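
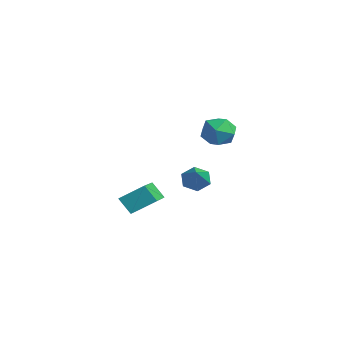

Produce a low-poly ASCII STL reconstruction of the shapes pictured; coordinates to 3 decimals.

solid 
facet normal -0.486 -0.378 0.788
outer loop
vertex -1.091 1.744 -2.251
vertex -2.645 2.696 -2.753
vertex -1.438 0.835 -2.901
endloop
endfacet
facet normal 0.822 -0.504 0.265
outer loop
vertex -1.015 1.164 -3.587
vertex -1.091 1.744 -2.251
vertex -1.438 0.835 -2.901
endloop
endfacet
facet normal -0.487 -0.378 0.788
outer loop
vertex -1.438 0.835 -2.901
vertex -2.645 2.696 -2.753
vertex -2.992 1.787 -3.404
endloop
endfacet
facet normal -0.296 -0.777 -0.555
outer loop
vertex -2.992 1.787 -3.404
vertex -1.015 1.164 -3.587
vertex -1.438 0.835 -2.901
endloop
endfacet
facet normal 0.297 0.777 0.555
outer loop
vertex -1.091 1.744 -2.251
vertex -2.222 3.025 -3.439
vertex -2.645 2.696 -2.753
endloop
endfacet
facet normal 0.822 -0.504 0.266
outer loop
vertex -0.668 2.073 -2.936
vertex -1.091 1.744 -2.251
vertex -1.015 1.164 -3.587
endloop
endfacet
facet normal 0.296 0.777 0.556
outer loop
vertex -0.668 2.073 -2.936
vertex -2.222 3.025 -3.439
vertex -1.091 1.744 -2.251
endloop
endfacet
facet normal -0.822 0.504 -0.265
outer loop
vertex -2.645 2.696 -2.753
vertex -2.222 3.025 -3.439
vertex -2.992 1.787 -3.404
endloop
endfacet
facet normal -0.296 -0.777 -0.556
outer loop
vertex -2.569 2.116 -4.089
vertex -1.015 1.164 -3.587
vertex -2.992 1.787 -3.404
endloop
endfacet
facet normal -0.822 0.504 -0.266
outer loop
vertex -2.992 1.787 -3.404
vertex -2.222 3.025 -3.439
vertex -2.569 2.116 -4.089
endloop
endfacet
facet normal 0.486 0.378 -0.788
outer loop
vertex -2.569 2.116 -4.089
vertex -0.668 2.073 -2.936
vertex -1.015 1.164 -3.587
endloop
endfacet
facet normal 0.486 0.378 -0.788
outer loop
vertex -2.222 3.025 -3.439
vertex -0.668 2.073 -2.936
vertex -2.569 2.116 -4.089
endloop
endfacet
facet normal -0.791 0.349 -0.502
outer loop
vertex -0.491 3.65 -2.601
vertex -0.791 3.713 -2.085
vertex -0.458 4.165 -2.295
endloop
endfacet
facet normal 0.801 0.267 -0.536
outer loop
vertex -0.491 3.65 -2.601
vertex -0.458 4.165 -2.295
vertex 0.671 3.067 -1.155
endloop
endfacet
facet normal -0.791 0.349 -0.503
outer loop
vertex -0.458 4.165 -2.295
vertex -0.791 3.713 -2.085
vertex -0.758 4.228 -1.78
endloop
endfacet
facet normal 0.554 0.802 0.224
outer loop
vertex -0.458 4.165 -2.295
vertex -0.758 4.228 -1.78
vertex 0.671 3.067 -1.155
endloop
endfacet
facet normal -0.790 0.349 -0.504
outer loop
vertex -0.758 4.228 -1.78
vertex -0.791 3.713 -2.085
vertex -1.092 3.776 -1.57
endloop
endfacet
facet normal -0.034 0.441 0.897
outer loop
vertex -0.758 4.228 -1.78
vertex -1.092 3.776 -1.57
vertex 0.671 3.067 -1.155
endloop
endfacet
facet normal -0.790 0.349 -0.504
outer loop
vertex -1.092 3.776 -1.57
vertex -0.791 3.713 -2.085
vertex -1.125 3.26 -1.875
endloop
endfacet
facet normal -0.373 -0.454 0.809
outer loop
vertex -1.092 3.776 -1.57
vertex -1.125 3.26 -1.875
vertex 0.671 3.067 -1.155
endloop
endfacet
facet normal -0.790 0.350 -0.503
outer loop
vertex -1.125 3.26 -1.875
vertex -0.791 3.713 -2.085
vertex -0.824 3.198 -2.391
endloop
endfacet
facet normal -0.125 -0.991 0.046
outer loop
vertex -1.125 3.26 -1.875
vertex -0.824 3.198 -2.391
vertex 0.671 3.067 -1.155
endloop
endfacet
facet normal -0.791 0.349 -0.502
outer loop
vertex -0.824 3.198 -2.391
vertex -0.791 3.713 -2.085
vertex -0.491 3.65 -2.601
endloop
endfacet
facet normal 0.461 -0.630 -0.625
outer loop
vertex -0.824 3.198 -2.391
vertex -0.491 3.65 -2.601
vertex 0.671 3.067 -1.155
endloop
endfacet
facet normal -0.625 0.758 0.186
outer loop
vertex 1.983 3.481 1.166
vertex 2.036 3.345 1.898
vertex 2.512 3.818 1.571
endloop
endfacet
facet normal -0.247 0.879 -0.409
outer loop
vertex 1.983 3.481 1.166
vertex 2.512 3.818 1.571
vertex 2.675 3.549 0.894
endloop
endfacet
facet normal -0.373 0.343 -0.862
outer loop
vertex 1.983 3.481 1.166
vertex 2.675 3.549 0.894
vertex 2.3 2.911 0.802
endloop
endfacet
facet normal -0.828 -0.109 -0.550
outer loop
vertex 1.983 3.481 1.166
vertex 2.3 2.911 0.802
vertex 1.905 2.784 1.422
endloop
endfacet
facet normal -0.984 0.146 0.098
outer loop
vertex 1.983 3.481 1.166
vertex 1.905 2.784 1.422
vertex 2.036 3.345 1.898
endloop
endfacet
facet normal 0.445 0.864 -0.236
outer loop
vertex 2.675 3.549 0.894
vertex 2.512 3.818 1.571
vertex 3.155 3.456 1.458
endloop
endfacet
facet normal -0.166 0.668 0.725
outer loop
vertex 2.512 3.818 1.571
vertex 2.036 3.345 1.898
vertex 2.76 3.329 2.078
endloop
endfacet
facet normal -0.747 -0.320 0.583
outer loop
vertex 2.036 3.345 1.898
vertex 1.905 2.784 1.422
vertex 2.385 2.691 1.986
endloop
endfacet
facet normal -0.495 -0.734 -0.466
outer loop
vertex 1.905 2.784 1.422
vertex 2.3 2.911 0.802
vertex 2.548 2.422 1.309
endloop
endfacet
facet normal 0.241 -0.002 -0.970
outer loop
vertex 2.3 2.911 0.802
vertex 2.675 3.549 0.894
vertex 3.024 2.895 0.982
endloop
endfacet
facet normal 0.828 0.109 0.550
outer loop
vertex 3.077 2.759 1.714
vertex 3.155 3.456 1.458
vertex 2.76 3.329 2.078
endloop
endfacet
facet normal 0.373 -0.343 0.862
outer loop
vertex 3.077 2.759 1.714
vertex 2.76 3.329 2.078
vertex 2.385 2.691 1.986
endloop
endfacet
facet normal 0.247 -0.879 0.409
outer loop
vertex 3.077 2.759 1.714
vertex 2.385 2.691 1.986
vertex 2.548 2.422 1.309
endloop
endfacet
facet normal 0.625 -0.758 -0.186
outer loop
vertex 3.077 2.759 1.714
vertex 2.548 2.422 1.309
vertex 3.024 2.895 0.982
endloop
endfacet
facet normal 0.984 -0.146 -0.098
outer loop
vertex 3.077 2.759 1.714
vertex 3.024 2.895 0.982
vertex 3.155 3.456 1.458
endloop
endfacet
facet normal 0.495 0.734 0.466
outer loop
vertex 2.76 3.329 2.078
vertex 3.155 3.456 1.458
vertex 2.512 3.818 1.571
endloop
endfacet
facet normal -0.241 0.002 0.970
outer loop
vertex 2.385 2.691 1.986
vertex 2.76 3.329 2.078
vertex 2.036 3.345 1.898
endloop
endfacet
facet normal -0.445 -0.864 0.236
outer loop
vertex 2.548 2.422 1.309
vertex 2.385 2.691 1.986
vertex 1.905 2.784 1.422
endloop
endfacet
facet normal 0.166 -0.668 -0.725
outer loop
vertex 3.024 2.895 0.982
vertex 2.548 2.422 1.309
vertex 2.3 2.911 0.802
endloop
endfacet
facet normal 0.747 0.320 -0.583
outer loop
vertex 3.155 3.456 1.458
vertex 3.024 2.895 0.982
vertex 2.675 3.549 0.894
endloop
endfacet

endsolid


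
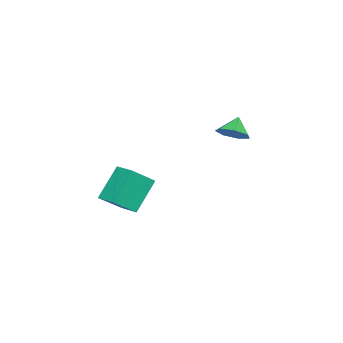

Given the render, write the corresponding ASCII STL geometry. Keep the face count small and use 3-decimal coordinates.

solid 
facet normal 0.677 -0.058 -0.733
outer loop
vertex -2.335 1.23 3.782
vertex -2.897 1.736 3.223
vertex -2.231 2.039 3.814
endloop
endfacet
facet normal 0.198 -0.064 0.978
outer loop
vertex -2.335 1.23 3.782
vertex -2.231 2.039 3.814
vertex -3.703 1.804 4.097
endloop
endfacet
facet normal 0.677 -0.057 -0.734
outer loop
vertex -2.231 2.039 3.814
vertex -2.897 1.736 3.223
vertex -2.63 2.619 3.401
endloop
endfacet
facet normal 0.056 0.605 0.795
outer loop
vertex -2.231 2.039 3.814
vertex -2.63 2.619 3.401
vertex -3.703 1.804 4.097
endloop
endfacet
facet normal 0.677 -0.057 -0.734
outer loop
vertex -2.63 2.619 3.401
vertex -2.897 1.736 3.223
vertex -3.229 2.534 2.855
endloop
endfacet
facet normal -0.423 0.842 0.333
outer loop
vertex -2.63 2.619 3.401
vertex -3.229 2.534 2.855
vertex -3.703 1.804 4.097
endloop
endfacet
facet normal 0.676 -0.057 -0.734
outer loop
vertex -3.229 2.534 2.855
vertex -2.897 1.736 3.223
vertex -3.579 1.848 2.586
endloop
endfacet
facet normal -0.880 0.472 -0.058
outer loop
vertex -3.229 2.534 2.855
vertex -3.579 1.848 2.586
vertex -3.703 1.804 4.097
endloop
endfacet
facet normal 0.676 -0.057 -0.734
outer loop
vertex -3.579 1.848 2.586
vertex -2.897 1.736 3.223
vertex -3.415 1.077 2.797
endloop
endfacet
facet normal -0.969 -0.230 -0.086
outer loop
vertex -3.579 1.848 2.586
vertex -3.415 1.077 2.797
vertex -3.703 1.804 4.097
endloop
endfacet
facet normal 0.677 -0.058 -0.734
outer loop
vertex -3.415 1.077 2.797
vertex -2.897 1.736 3.223
vertex -2.862 0.802 3.329
endloop
endfacet
facet normal -0.625 -0.732 0.271
outer loop
vertex -3.415 1.077 2.797
vertex -2.862 0.802 3.329
vertex -3.703 1.804 4.097
endloop
endfacet
facet normal 0.677 -0.058 -0.733
outer loop
vertex -2.862 0.802 3.329
vertex -2.897 1.736 3.223
vertex -2.335 1.23 3.782
endloop
endfacet
facet normal -0.105 -0.659 0.745
outer loop
vertex -2.862 0.802 3.329
vertex -2.335 1.23 3.782
vertex -3.703 1.804 4.097
endloop
endfacet
facet normal -0.602 0.247 0.759
outer loop
vertex 2.702 -2.498 2.915
vertex 3.329 -1.502 3.088
vertex 1.682 -1.669 1.837
endloop
endfacet
facet normal -0.527 -0.837 -0.145
outer loop
vertex 2.971 -2.198 0.212
vertex 2.702 -2.498 2.915
vertex 1.682 -1.669 1.837
endloop
endfacet
facet normal -0.602 0.248 0.759
outer loop
vertex 1.682 -1.669 1.837
vertex 3.329 -1.502 3.088
vertex 2.31 -0.673 2.009
endloop
endfacet
facet normal -0.600 0.488 -0.634
outer loop
vertex 2.31 -0.673 2.009
vertex 2.971 -2.198 0.212
vertex 1.682 -1.669 1.837
endloop
endfacet
facet normal 0.600 -0.488 0.634
outer loop
vertex 2.702 -2.498 2.915
vertex 4.618 -2.031 1.463
vertex 3.329 -1.502 3.088
endloop
endfacet
facet normal -0.527 -0.837 -0.145
outer loop
vertex 3.99 -3.027 1.291
vertex 2.702 -2.498 2.915
vertex 2.971 -2.198 0.212
endloop
endfacet
facet normal 0.600 -0.488 0.634
outer loop
vertex 3.99 -3.027 1.291
vertex 4.618 -2.031 1.463
vertex 2.702 -2.498 2.915
endloop
endfacet
facet normal 0.527 0.837 0.146
outer loop
vertex 3.329 -1.502 3.088
vertex 4.618 -2.031 1.463
vertex 2.31 -0.673 2.009
endloop
endfacet
facet normal -0.600 0.488 -0.634
outer loop
vertex 3.598 -1.202 0.385
vertex 2.971 -2.198 0.212
vertex 2.31 -0.673 2.009
endloop
endfacet
facet normal 0.527 0.837 0.145
outer loop
vertex 2.31 -0.673 2.009
vertex 4.618 -2.031 1.463
vertex 3.598 -1.202 0.385
endloop
endfacet
facet normal 0.602 -0.247 -0.759
outer loop
vertex 3.598 -1.202 0.385
vertex 3.99 -3.027 1.291
vertex 2.971 -2.198 0.212
endloop
endfacet
facet normal 0.601 -0.248 -0.760
outer loop
vertex 4.618 -2.031 1.463
vertex 3.99 -3.027 1.291
vertex 3.598 -1.202 0.385
endloop
endfacet

endsolid


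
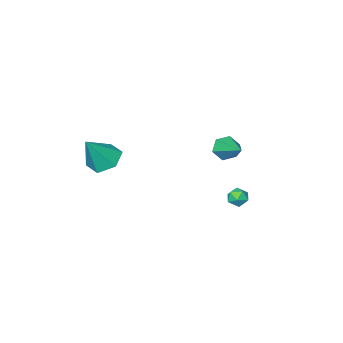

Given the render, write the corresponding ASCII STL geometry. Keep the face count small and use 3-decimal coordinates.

solid 
facet normal -0.183 -0.879 -0.440
outer loop
vertex -1.789 1.614 2.299
vertex -2.163 1.981 1.721
vertex -1.396 1.848 1.667
endloop
endfacet
facet normal 0.858 -0.069 0.508
outer loop
vertex -1.789 1.614 2.299
vertex -1.396 1.848 1.667
vertex -1.797 3.739 2.599
endloop
endfacet
facet normal -0.183 -0.880 -0.438
outer loop
vertex -1.396 1.848 1.667
vertex -2.163 1.981 1.721
vertex -1.77 2.214 1.089
endloop
endfacet
facet normal 0.872 0.353 -0.341
outer loop
vertex -1.396 1.848 1.667
vertex -1.77 2.214 1.089
vertex -1.797 3.739 2.599
endloop
endfacet
facet normal -0.183 -0.880 -0.438
outer loop
vertex -1.77 2.214 1.089
vertex -2.163 1.981 1.721
vertex -2.537 2.347 1.142
endloop
endfacet
facet normal 0.073 0.702 -0.708
outer loop
vertex -1.77 2.214 1.089
vertex -2.537 2.347 1.142
vertex -1.797 3.739 2.599
endloop
endfacet
facet normal -0.182 -0.880 -0.439
outer loop
vertex -2.537 2.347 1.142
vertex -2.163 1.981 1.721
vertex -2.93 2.113 1.774
endloop
endfacet
facet normal -0.741 0.632 -0.227
outer loop
vertex -2.537 2.347 1.142
vertex -2.93 2.113 1.774
vertex -1.797 3.739 2.599
endloop
endfacet
facet normal -0.182 -0.880 -0.439
outer loop
vertex -2.93 2.113 1.774
vertex -2.163 1.981 1.721
vertex -2.556 1.747 2.352
endloop
endfacet
facet normal -0.755 0.210 0.622
outer loop
vertex -2.93 2.113 1.774
vertex -2.556 1.747 2.352
vertex -1.797 3.739 2.599
endloop
endfacet
facet normal -0.183 -0.879 -0.440
outer loop
vertex -2.556 1.747 2.352
vertex -2.163 1.981 1.721
vertex -1.789 1.614 2.299
endloop
endfacet
facet normal 0.044 -0.139 0.989
outer loop
vertex -2.556 1.747 2.352
vertex -1.789 1.614 2.299
vertex -1.797 3.739 2.599
endloop
endfacet
facet normal -0.555 -0.026 -0.832
outer loop
vertex 2.228 -4.388 -1.303
vertex 1.438 -3.837 -0.793
vertex 2.218 -3.298 -1.33
endloop
endfacet
facet normal 0.986 0.005 -0.165
outer loop
vertex 2.228 -4.388 -1.303
vertex 2.218 -3.298 -1.33
vertex 2.602 -3.783 0.953
endloop
endfacet
facet normal -0.555 -0.026 -0.832
outer loop
vertex 2.218 -3.298 -1.33
vertex 1.438 -3.837 -0.793
vertex 1.427 -2.748 -0.82
endloop
endfacet
facet normal 0.599 0.798 0.069
outer loop
vertex 2.218 -3.298 -1.33
vertex 1.427 -2.748 -0.82
vertex 2.602 -3.783 0.953
endloop
endfacet
facet normal -0.555 -0.026 -0.832
outer loop
vertex 1.427 -2.748 -0.82
vertex 1.438 -3.837 -0.793
vertex 0.647 -3.287 -0.283
endloop
endfacet
facet normal -0.159 0.803 0.574
outer loop
vertex 1.427 -2.748 -0.82
vertex 0.647 -3.287 -0.283
vertex 2.602 -3.783 0.953
endloop
endfacet
facet normal -0.554 -0.026 -0.832
outer loop
vertex 0.647 -3.287 -0.283
vertex 1.438 -3.837 -0.793
vertex 0.657 -4.377 -0.256
endloop
endfacet
facet normal -0.531 0.016 0.847
outer loop
vertex 0.647 -3.287 -0.283
vertex 0.657 -4.377 -0.256
vertex 2.602 -3.783 0.953
endloop
endfacet
facet normal -0.554 -0.026 -0.832
outer loop
vertex 0.657 -4.377 -0.256
vertex 1.438 -3.837 -0.793
vertex 1.448 -4.927 -0.766
endloop
endfacet
facet normal -0.144 -0.776 0.614
outer loop
vertex 0.657 -4.377 -0.256
vertex 1.448 -4.927 -0.766
vertex 2.602 -3.783 0.953
endloop
endfacet
facet normal -0.555 -0.026 -0.832
outer loop
vertex 1.448 -4.927 -0.766
vertex 1.438 -3.837 -0.793
vertex 2.228 -4.388 -1.303
endloop
endfacet
facet normal 0.614 -0.782 0.108
outer loop
vertex 1.448 -4.927 -0.766
vertex 2.228 -4.388 -1.303
vertex 2.602 -3.783 0.953
endloop
endfacet
facet normal -0.806 -0.518 0.286
outer loop
vertex -4.364 1.005 -3.024
vertex -4.154 0.484 -3.376
vertex -3.973 0.552 -2.742
endloop
endfacet
facet normal -0.618 -0.045 0.785
outer loop
vertex -4.364 1.005 -3.024
vertex -3.973 0.552 -2.742
vertex -3.871 1.196 -2.625
endloop
endfacet
facet normal -0.630 0.604 0.489
outer loop
vertex -4.364 1.005 -3.024
vertex -3.871 1.196 -2.625
vertex -3.99 1.527 -3.187
endloop
endfacet
facet normal -0.825 0.531 -0.194
outer loop
vertex -4.364 1.005 -3.024
vertex -3.99 1.527 -3.187
vertex -4.164 1.087 -3.65
endloop
endfacet
facet normal -0.934 -0.161 -0.319
outer loop
vertex -4.364 1.005 -3.024
vertex -4.164 1.087 -3.65
vertex -4.154 0.484 -3.376
endloop
endfacet
facet normal 0.054 -0.187 0.981
outer loop
vertex -3.871 1.196 -2.625
vertex -3.973 0.552 -2.742
vertex -3.356 0.793 -2.73
endloop
endfacet
facet normal -0.251 -0.952 0.174
outer loop
vertex -3.973 0.552 -2.742
vertex -4.154 0.484 -3.376
vertex -3.53 0.353 -3.193
endloop
endfacet
facet normal -0.457 -0.374 -0.807
outer loop
vertex -4.154 0.484 -3.376
vertex -4.164 1.087 -3.65
vertex -3.649 0.684 -3.755
endloop
endfacet
facet normal -0.280 0.746 -0.604
outer loop
vertex -4.164 1.087 -3.65
vertex -3.99 1.527 -3.187
vertex -3.547 1.328 -3.638
endloop
endfacet
facet normal 0.034 0.864 0.502
outer loop
vertex -3.99 1.527 -3.187
vertex -3.871 1.196 -2.625
vertex -3.366 1.396 -3.004
endloop
endfacet
facet normal 0.825 -0.531 0.194
outer loop
vertex -3.156 0.875 -3.356
vertex -3.356 0.793 -2.73
vertex -3.53 0.353 -3.193
endloop
endfacet
facet normal 0.630 -0.604 -0.489
outer loop
vertex -3.156 0.875 -3.356
vertex -3.53 0.353 -3.193
vertex -3.649 0.684 -3.755
endloop
endfacet
facet normal 0.618 0.045 -0.785
outer loop
vertex -3.156 0.875 -3.356
vertex -3.649 0.684 -3.755
vertex -3.547 1.328 -3.638
endloop
endfacet
facet normal 0.806 0.518 -0.286
outer loop
vertex -3.156 0.875 -3.356
vertex -3.547 1.328 -3.638
vertex -3.366 1.396 -3.004
endloop
endfacet
facet normal 0.934 0.161 0.319
outer loop
vertex -3.156 0.875 -3.356
vertex -3.366 1.396 -3.004
vertex -3.356 0.793 -2.73
endloop
endfacet
facet normal 0.280 -0.746 0.604
outer loop
vertex -3.53 0.353 -3.193
vertex -3.356 0.793 -2.73
vertex -3.973 0.552 -2.742
endloop
endfacet
facet normal -0.034 -0.864 -0.502
outer loop
vertex -3.649 0.684 -3.755
vertex -3.53 0.353 -3.193
vertex -4.154 0.484 -3.376
endloop
endfacet
facet normal -0.054 0.187 -0.981
outer loop
vertex -3.547 1.328 -3.638
vertex -3.649 0.684 -3.755
vertex -4.164 1.087 -3.65
endloop
endfacet
facet normal 0.251 0.952 -0.174
outer loop
vertex -3.366 1.396 -3.004
vertex -3.547 1.328 -3.638
vertex -3.99 1.527 -3.187
endloop
endfacet
facet normal 0.457 0.374 0.807
outer loop
vertex -3.356 0.793 -2.73
vertex -3.366 1.396 -3.004
vertex -3.871 1.196 -2.625
endloop
endfacet

endsolid


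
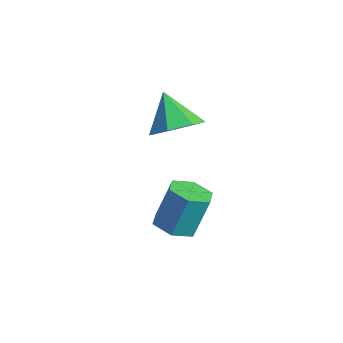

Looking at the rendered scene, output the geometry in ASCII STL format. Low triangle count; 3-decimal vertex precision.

solid 
facet normal -0.035 -0.370 -0.929
outer loop
vertex 4.359 -1.879 -4.172
vertex 3.658 -1.33 -4.364
vertex 4.511 -1.047 -4.509
endloop
endfacet
facet normal 0.985 -0.168 0.031
outer loop
vertex 4.359 -1.879 -4.172
vertex 4.511 -1.047 -4.509
vertex 4.422 -1.198 -2.464
endloop
endfacet
facet normal 0.985 -0.168 0.031
outer loop
vertex 4.422 -1.198 -2.464
vertex 4.511 -1.047 -4.509
vertex 4.574 -0.366 -2.801
endloop
endfacet
facet normal 0.035 0.370 0.928
outer loop
vertex 4.422 -1.198 -2.464
vertex 4.574 -0.366 -2.801
vertex 3.722 -0.65 -2.656
endloop
endfacet
facet normal -0.035 -0.370 -0.928
outer loop
vertex 4.511 -1.047 -4.509
vertex 3.658 -1.33 -4.364
vertex 3.81 -0.499 -4.701
endloop
endfacet
facet normal 0.637 0.708 -0.306
outer loop
vertex 4.511 -1.047 -4.509
vertex 3.81 -0.499 -4.701
vertex 4.574 -0.366 -2.801
endloop
endfacet
facet normal 0.637 0.707 -0.306
outer loop
vertex 4.574 -0.366 -2.801
vertex 3.81 -0.499 -4.701
vertex 3.874 0.182 -2.993
endloop
endfacet
facet normal 0.035 0.370 0.928
outer loop
vertex 4.574 -0.366 -2.801
vertex 3.874 0.182 -2.993
vertex 3.722 -0.65 -2.656
endloop
endfacet
facet normal -0.035 -0.370 -0.928
outer loop
vertex 3.81 -0.499 -4.701
vertex 3.658 -1.33 -4.364
vertex 2.958 -0.782 -4.556
endloop
endfacet
facet normal -0.348 0.875 -0.336
outer loop
vertex 3.81 -0.499 -4.701
vertex 2.958 -0.782 -4.556
vertex 3.874 0.182 -2.993
endloop
endfacet
facet normal -0.348 0.875 -0.336
outer loop
vertex 3.874 0.182 -2.993
vertex 2.958 -0.782 -4.556
vertex 3.021 -0.101 -2.848
endloop
endfacet
facet normal 0.035 0.370 0.929
outer loop
vertex 3.874 0.182 -2.993
vertex 3.021 -0.101 -2.848
vertex 3.722 -0.65 -2.656
endloop
endfacet
facet normal -0.035 -0.370 -0.928
outer loop
vertex 2.958 -0.782 -4.556
vertex 3.658 -1.33 -4.364
vertex 2.806 -1.614 -4.219
endloop
endfacet
facet normal -0.985 0.168 -0.031
outer loop
vertex 2.958 -0.782 -4.556
vertex 2.806 -1.614 -4.219
vertex 3.021 -0.101 -2.848
endloop
endfacet
facet normal -0.985 0.168 -0.031
outer loop
vertex 3.021 -0.101 -2.848
vertex 2.806 -1.614 -4.219
vertex 2.869 -0.933 -2.511
endloop
endfacet
facet normal 0.035 0.370 0.929
outer loop
vertex 3.021 -0.101 -2.848
vertex 2.869 -0.933 -2.511
vertex 3.722 -0.65 -2.656
endloop
endfacet
facet normal -0.035 -0.370 -0.928
outer loop
vertex 2.806 -1.614 -4.219
vertex 3.658 -1.33 -4.364
vertex 3.506 -2.162 -4.027
endloop
endfacet
facet normal -0.638 -0.707 0.306
outer loop
vertex 2.806 -1.614 -4.219
vertex 3.506 -2.162 -4.027
vertex 2.869 -0.933 -2.511
endloop
endfacet
facet normal -0.637 -0.708 0.306
outer loop
vertex 2.869 -0.933 -2.511
vertex 3.506 -2.162 -4.027
vertex 3.57 -1.481 -2.319
endloop
endfacet
facet normal 0.035 0.370 0.928
outer loop
vertex 2.869 -0.933 -2.511
vertex 3.57 -1.481 -2.319
vertex 3.722 -0.65 -2.656
endloop
endfacet
facet normal -0.035 -0.370 -0.929
outer loop
vertex 3.506 -2.162 -4.027
vertex 3.658 -1.33 -4.364
vertex 4.359 -1.879 -4.172
endloop
endfacet
facet normal 0.348 -0.875 0.336
outer loop
vertex 3.506 -2.162 -4.027
vertex 4.359 -1.879 -4.172
vertex 3.57 -1.481 -2.319
endloop
endfacet
facet normal 0.348 -0.875 0.336
outer loop
vertex 3.57 -1.481 -2.319
vertex 4.359 -1.879 -4.172
vertex 4.422 -1.198 -2.464
endloop
endfacet
facet normal 0.035 0.370 0.928
outer loop
vertex 3.57 -1.481 -2.319
vertex 4.422 -1.198 -2.464
vertex 3.722 -0.65 -2.656
endloop
endfacet
facet normal 0.652 -0.063 -0.756
outer loop
vertex 3.213 -1.343 0.691
vertex 2.62 -0.614 0.119
vertex 3.449 -0.427 0.818
endloop
endfacet
facet normal 0.297 -0.206 0.932
outer loop
vertex 3.213 -1.343 0.691
vertex 3.449 -0.427 0.818
vertex 1.5 -0.506 1.421
endloop
endfacet
facet normal 0.652 -0.063 -0.756
outer loop
vertex 3.449 -0.427 0.818
vertex 2.62 -0.614 0.119
vertex 3.061 0.348 0.419
endloop
endfacet
facet normal 0.230 0.534 0.814
outer loop
vertex 3.449 -0.427 0.818
vertex 3.061 0.348 0.419
vertex 1.5 -0.506 1.421
endloop
endfacet
facet normal 0.651 -0.062 -0.757
outer loop
vertex 3.061 0.348 0.419
vertex 2.62 -0.614 0.119
vertex 2.34 0.399 -0.205
endloop
endfacet
facet normal -0.254 0.895 0.367
outer loop
vertex 3.061 0.348 0.419
vertex 2.34 0.399 -0.205
vertex 1.5 -0.506 1.421
endloop
endfacet
facet normal 0.651 -0.062 -0.757
outer loop
vertex 2.34 0.399 -0.205
vertex 2.62 -0.614 0.119
vertex 1.83 -0.313 -0.585
endloop
endfacet
facet normal -0.792 0.606 -0.072
outer loop
vertex 2.34 0.399 -0.205
vertex 1.83 -0.313 -0.585
vertex 1.5 -0.506 1.421
endloop
endfacet
facet normal 0.651 -0.063 -0.757
outer loop
vertex 1.83 -0.313 -0.585
vertex 2.62 -0.614 0.119
vertex 1.915 -1.252 -0.434
endloop
endfacet
facet normal -0.978 -0.116 -0.172
outer loop
vertex 1.83 -0.313 -0.585
vertex 1.915 -1.252 -0.434
vertex 1.5 -0.506 1.421
endloop
endfacet
facet normal 0.651 -0.064 -0.756
outer loop
vertex 1.915 -1.252 -0.434
vertex 2.62 -0.614 0.119
vertex 2.53 -1.71 0.134
endloop
endfacet
facet normal -0.672 -0.727 0.142
outer loop
vertex 1.915 -1.252 -0.434
vertex 2.53 -1.71 0.134
vertex 1.5 -0.506 1.421
endloop
endfacet
facet normal 0.651 -0.064 -0.756
outer loop
vertex 2.53 -1.71 0.134
vertex 2.62 -0.614 0.119
vertex 3.213 -1.343 0.691
endloop
endfacet
facet normal -0.105 -0.767 0.633
outer loop
vertex 2.53 -1.71 0.134
vertex 3.213 -1.343 0.691
vertex 1.5 -0.506 1.421
endloop
endfacet

endsolid


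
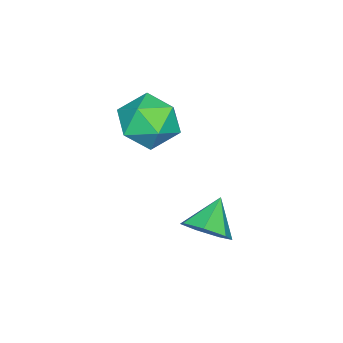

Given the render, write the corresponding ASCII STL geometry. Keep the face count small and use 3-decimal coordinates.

solid 
facet normal 0.169 0.953 0.253
outer loop
vertex -2.061 1.136 -2.187
vertex -2.083 0.891 -1.251
vertex -1.247 0.872 -1.736
endloop
endfacet
facet normal 0.468 0.800 -0.376
outer loop
vertex -2.061 1.136 -2.187
vertex -1.247 0.872 -1.736
vertex -1.428 0.556 -2.633
endloop
endfacet
facet normal -0.048 0.575 -0.817
outer loop
vertex -2.061 1.136 -2.187
vertex -1.428 0.556 -2.633
vertex -2.376 0.38 -2.701
endloop
endfacet
facet normal -0.665 0.589 -0.459
outer loop
vertex -2.061 1.136 -2.187
vertex -2.376 0.38 -2.701
vertex -2.782 0.587 -1.847
endloop
endfacet
facet normal -0.531 0.823 0.203
outer loop
vertex -2.061 1.136 -2.187
vertex -2.782 0.587 -1.847
vertex -2.083 0.891 -1.251
endloop
endfacet
facet normal 0.924 0.262 -0.279
outer loop
vertex -1.428 0.556 -2.633
vertex -1.247 0.872 -1.736
vertex -1.058 -0.047 -1.973
endloop
endfacet
facet normal 0.441 0.507 0.740
outer loop
vertex -1.247 0.872 -1.736
vertex -2.083 0.891 -1.251
vertex -1.464 0.16 -1.119
endloop
endfacet
facet normal -0.691 0.297 0.659
outer loop
vertex -2.083 0.891 -1.251
vertex -2.782 0.587 -1.847
vertex -2.412 -0.016 -1.187
endloop
endfacet
facet normal -0.908 -0.080 -0.412
outer loop
vertex -2.782 0.587 -1.847
vertex -2.376 0.38 -2.701
vertex -2.593 -0.332 -2.084
endloop
endfacet
facet normal 0.090 -0.103 -0.991
outer loop
vertex -2.376 0.38 -2.701
vertex -1.428 0.556 -2.633
vertex -1.757 -0.351 -2.569
endloop
endfacet
facet normal 0.665 -0.589 0.459
outer loop
vertex -1.779 -0.596 -1.633
vertex -1.058 -0.047 -1.973
vertex -1.464 0.16 -1.119
endloop
endfacet
facet normal 0.048 -0.575 0.817
outer loop
vertex -1.779 -0.596 -1.633
vertex -1.464 0.16 -1.119
vertex -2.412 -0.016 -1.187
endloop
endfacet
facet normal -0.468 -0.800 0.376
outer loop
vertex -1.779 -0.596 -1.633
vertex -2.412 -0.016 -1.187
vertex -2.593 -0.332 -2.084
endloop
endfacet
facet normal -0.169 -0.953 -0.253
outer loop
vertex -1.779 -0.596 -1.633
vertex -2.593 -0.332 -2.084
vertex -1.757 -0.351 -2.569
endloop
endfacet
facet normal 0.531 -0.823 -0.203
outer loop
vertex -1.779 -0.596 -1.633
vertex -1.757 -0.351 -2.569
vertex -1.058 -0.047 -1.973
endloop
endfacet
facet normal 0.908 0.080 0.412
outer loop
vertex -1.464 0.16 -1.119
vertex -1.058 -0.047 -1.973
vertex -1.247 0.872 -1.736
endloop
endfacet
facet normal -0.090 0.103 0.991
outer loop
vertex -2.412 -0.016 -1.187
vertex -1.464 0.16 -1.119
vertex -2.083 0.891 -1.251
endloop
endfacet
facet normal -0.924 -0.262 0.279
outer loop
vertex -2.593 -0.332 -2.084
vertex -2.412 -0.016 -1.187
vertex -2.782 0.587 -1.847
endloop
endfacet
facet normal -0.441 -0.507 -0.740
outer loop
vertex -1.757 -0.351 -2.569
vertex -2.593 -0.332 -2.084
vertex -2.376 0.38 -2.701
endloop
endfacet
facet normal 0.691 -0.297 -0.659
outer loop
vertex -1.058 -0.047 -1.973
vertex -1.757 -0.351 -2.569
vertex -1.428 0.556 -2.633
endloop
endfacet
facet normal 0.763 -0.034 -0.646
outer loop
vertex 1.017 2.634 -2.971
vertex 0.67 3.091 -3.405
vertex 1.129 3.24 -2.871
endloop
endfacet
facet normal 0.148 -0.188 0.971
outer loop
vertex 1.017 2.634 -2.971
vertex 1.129 3.24 -2.871
vertex -0.17 3.129 -2.695
endloop
endfacet
facet normal 0.763 -0.034 -0.646
outer loop
vertex 1.129 3.24 -2.871
vertex 0.67 3.091 -3.405
vertex 0.895 3.735 -3.173
endloop
endfacet
facet normal 0.067 0.543 0.837
outer loop
vertex 1.129 3.24 -2.871
vertex 0.895 3.735 -3.173
vertex -0.17 3.129 -2.695
endloop
endfacet
facet normal 0.762 -0.033 -0.646
outer loop
vertex 0.895 3.735 -3.173
vertex 0.67 3.091 -3.405
vertex 0.491 3.745 -3.65
endloop
endfacet
facet normal -0.356 0.878 0.320
outer loop
vertex 0.895 3.735 -3.173
vertex 0.491 3.745 -3.65
vertex -0.17 3.129 -2.695
endloop
endfacet
facet normal 0.763 -0.033 -0.646
outer loop
vertex 0.491 3.745 -3.65
vertex 0.67 3.091 -3.405
vertex 0.222 3.263 -3.943
endloop
endfacet
facet normal -0.803 0.565 -0.192
outer loop
vertex 0.491 3.745 -3.65
vertex 0.222 3.263 -3.943
vertex -0.17 3.129 -2.695
endloop
endfacet
facet normal 0.763 -0.034 -0.646
outer loop
vertex 0.222 3.263 -3.943
vertex 0.67 3.091 -3.405
vertex 0.29 2.652 -3.831
endloop
endfacet
facet normal -0.936 -0.161 -0.311
outer loop
vertex 0.222 3.263 -3.943
vertex 0.29 2.652 -3.831
vertex -0.17 3.129 -2.695
endloop
endfacet
facet normal 0.763 -0.034 -0.646
outer loop
vertex 0.29 2.652 -3.831
vertex 0.67 3.091 -3.405
vertex 0.644 2.372 -3.398
endloop
endfacet
facet normal -0.657 -0.753 0.050
outer loop
vertex 0.29 2.652 -3.831
vertex 0.644 2.372 -3.398
vertex -0.17 3.129 -2.695
endloop
endfacet
facet normal 0.763 -0.034 -0.646
outer loop
vertex 0.644 2.372 -3.398
vertex 0.67 3.091 -3.405
vertex 1.017 2.634 -2.971
endloop
endfacet
facet normal -0.174 -0.764 0.621
outer loop
vertex 0.644 2.372 -3.398
vertex 1.017 2.634 -2.971
vertex -0.17 3.129 -2.695
endloop
endfacet

endsolid


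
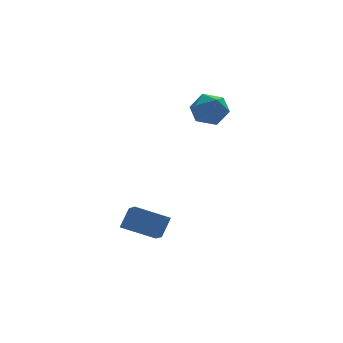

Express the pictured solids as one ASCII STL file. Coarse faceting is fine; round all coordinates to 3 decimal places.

solid 
facet normal -1.000 -0.016 -0.018
outer loop
vertex 2.432 2.526 1.302
vertex 2.417 2.49 2.173
vertex 2.412 3.263 1.769
endloop
endfacet
facet normal -0.740 0.345 -0.577
outer loop
vertex 2.432 2.526 1.302
vertex 2.412 3.263 1.769
vertex 2.93 3.204 1.069
endloop
endfacet
facet normal -0.314 -0.094 -0.945
outer loop
vertex 2.432 2.526 1.302
vertex 2.93 3.204 1.069
vertex 3.255 2.395 1.041
endloop
endfacet
facet normal -0.310 -0.725 -0.614
outer loop
vertex 2.432 2.526 1.302
vertex 3.255 2.395 1.041
vertex 2.938 1.953 1.723
endloop
endfacet
facet normal -0.734 -0.678 -0.041
outer loop
vertex 2.432 2.526 1.302
vertex 2.938 1.953 1.723
vertex 2.417 2.49 2.173
endloop
endfacet
facet normal -0.341 0.881 -0.327
outer loop
vertex 2.93 3.204 1.069
vertex 2.412 3.263 1.769
vertex 3.222 3.587 1.797
endloop
endfacet
facet normal -0.761 0.297 0.577
outer loop
vertex 2.412 3.263 1.769
vertex 2.417 2.49 2.173
vertex 2.905 3.145 2.479
endloop
endfacet
facet normal -0.331 -0.774 0.540
outer loop
vertex 2.417 2.49 2.173
vertex 2.938 1.953 1.723
vertex 3.23 2.336 2.451
endloop
endfacet
facet normal 0.354 -0.851 -0.387
outer loop
vertex 2.938 1.953 1.723
vertex 3.255 2.395 1.041
vertex 3.748 2.277 1.751
endloop
endfacet
facet normal 0.348 0.172 -0.922
outer loop
vertex 3.255 2.395 1.041
vertex 2.93 3.204 1.069
vertex 3.743 3.05 1.347
endloop
endfacet
facet normal 0.310 0.725 0.614
outer loop
vertex 3.728 3.014 2.218
vertex 3.222 3.587 1.797
vertex 2.905 3.145 2.479
endloop
endfacet
facet normal 0.314 0.094 0.945
outer loop
vertex 3.728 3.014 2.218
vertex 2.905 3.145 2.479
vertex 3.23 2.336 2.451
endloop
endfacet
facet normal 0.740 -0.345 0.577
outer loop
vertex 3.728 3.014 2.218
vertex 3.23 2.336 2.451
vertex 3.748 2.277 1.751
endloop
endfacet
facet normal 1.000 0.016 0.018
outer loop
vertex 3.728 3.014 2.218
vertex 3.748 2.277 1.751
vertex 3.743 3.05 1.347
endloop
endfacet
facet normal 0.734 0.678 0.041
outer loop
vertex 3.728 3.014 2.218
vertex 3.743 3.05 1.347
vertex 3.222 3.587 1.797
endloop
endfacet
facet normal -0.354 0.851 0.387
outer loop
vertex 2.905 3.145 2.479
vertex 3.222 3.587 1.797
vertex 2.412 3.263 1.769
endloop
endfacet
facet normal -0.348 -0.172 0.922
outer loop
vertex 3.23 2.336 2.451
vertex 2.905 3.145 2.479
vertex 2.417 2.49 2.173
endloop
endfacet
facet normal 0.341 -0.881 0.327
outer loop
vertex 3.748 2.277 1.751
vertex 3.23 2.336 2.451
vertex 2.938 1.953 1.723
endloop
endfacet
facet normal 0.761 -0.297 -0.577
outer loop
vertex 3.743 3.05 1.347
vertex 3.748 2.277 1.751
vertex 3.255 2.395 1.041
endloop
endfacet
facet normal 0.331 0.774 -0.540
outer loop
vertex 3.222 3.587 1.797
vertex 3.743 3.05 1.347
vertex 2.93 3.204 1.069
endloop
endfacet
facet normal -0.491 -0.426 -0.760
outer loop
vertex -1.801 -2.376 -1.411
vertex -1.738 -1.366 -2.018
vertex -0.549 -2.798 -1.984
endloop
endfacet
facet normal -0.053 -0.856 0.514
outer loop
vertex -0.082 -2.394 -1.262
vertex -1.801 -2.376 -1.411
vertex -0.549 -2.798 -1.984
endloop
endfacet
facet normal -0.491 -0.426 -0.760
outer loop
vertex -0.549 -2.798 -1.984
vertex -1.738 -1.366 -2.018
vertex -0.486 -1.788 -2.591
endloop
endfacet
facet normal 0.869 -0.293 -0.398
outer loop
vertex -0.486 -1.788 -2.591
vertex -0.082 -2.394 -1.262
vertex -0.549 -2.798 -1.984
endloop
endfacet
facet normal -0.869 0.293 0.398
outer loop
vertex -1.801 -2.376 -1.411
vertex -1.271 -0.962 -1.296
vertex -1.738 -1.366 -2.018
endloop
endfacet
facet normal -0.053 -0.856 0.514
outer loop
vertex -1.334 -1.972 -0.689
vertex -1.801 -2.376 -1.411
vertex -0.082 -2.394 -1.262
endloop
endfacet
facet normal -0.869 0.293 0.398
outer loop
vertex -1.334 -1.972 -0.689
vertex -1.271 -0.962 -1.296
vertex -1.801 -2.376 -1.411
endloop
endfacet
facet normal 0.053 0.856 -0.514
outer loop
vertex -1.738 -1.366 -2.018
vertex -1.271 -0.962 -1.296
vertex -0.486 -1.788 -2.591
endloop
endfacet
facet normal 0.869 -0.293 -0.398
outer loop
vertex -0.019 -1.384 -1.869
vertex -0.082 -2.394 -1.262
vertex -0.486 -1.788 -2.591
endloop
endfacet
facet normal 0.053 0.856 -0.514
outer loop
vertex -0.486 -1.788 -2.591
vertex -1.271 -0.962 -1.296
vertex -0.019 -1.384 -1.869
endloop
endfacet
facet normal 0.491 0.426 0.760
outer loop
vertex -0.019 -1.384 -1.869
vertex -1.334 -1.972 -0.689
vertex -0.082 -2.394 -1.262
endloop
endfacet
facet normal 0.491 0.426 0.760
outer loop
vertex -1.271 -0.962 -1.296
vertex -1.334 -1.972 -0.689
vertex -0.019 -1.384 -1.869
endloop
endfacet

endsolid


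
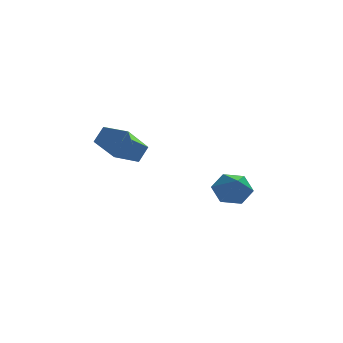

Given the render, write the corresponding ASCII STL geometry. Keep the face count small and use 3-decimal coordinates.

solid 
facet normal 0.008 0.801 -0.599
outer loop
vertex 3.23 -2.689 -2.271
vertex 2.867 -2.077 -1.458
vertex 3.929 -2.2 -1.609
endloop
endfacet
facet normal 0.675 -0.714 -0.186
outer loop
vertex 3.23 -2.689 -2.271
vertex 3.929 -2.2 -1.609
vertex 2.853 -3.543 -0.362
endloop
endfacet
facet normal 0.008 0.801 -0.599
outer loop
vertex 3.929 -2.2 -1.609
vertex 2.867 -2.077 -1.458
vertex 3.566 -1.588 -0.796
endloop
endfacet
facet normal 0.835 -0.190 0.516
outer loop
vertex 3.929 -2.2 -1.609
vertex 3.566 -1.588 -0.796
vertex 2.853 -3.543 -0.362
endloop
endfacet
facet normal 0.007 0.801 -0.599
outer loop
vertex 3.566 -1.588 -0.796
vertex 2.867 -2.077 -1.458
vertex 2.504 -1.466 -0.645
endloop
endfacet
facet normal 0.157 0.159 0.975
outer loop
vertex 3.566 -1.588 -0.796
vertex 2.504 -1.466 -0.645
vertex 2.853 -3.543 -0.362
endloop
endfacet
facet normal 0.007 0.801 -0.599
outer loop
vertex 2.504 -1.466 -0.645
vertex 2.867 -2.077 -1.458
vertex 1.804 -1.955 -1.307
endloop
endfacet
facet normal -0.682 -0.015 0.732
outer loop
vertex 2.504 -1.466 -0.645
vertex 1.804 -1.955 -1.307
vertex 2.853 -3.543 -0.362
endloop
endfacet
facet normal 0.007 0.801 -0.599
outer loop
vertex 1.804 -1.955 -1.307
vertex 2.867 -2.077 -1.458
vertex 2.167 -2.566 -2.12
endloop
endfacet
facet normal -0.842 -0.539 0.029
outer loop
vertex 1.804 -1.955 -1.307
vertex 2.167 -2.566 -2.12
vertex 2.853 -3.543 -0.362
endloop
endfacet
facet normal 0.008 0.801 -0.599
outer loop
vertex 2.167 -2.566 -2.12
vertex 2.867 -2.077 -1.458
vertex 3.23 -2.689 -2.271
endloop
endfacet
facet normal -0.164 -0.888 -0.430
outer loop
vertex 2.167 -2.566 -2.12
vertex 3.23 -2.689 -2.271
vertex 2.853 -3.543 -0.362
endloop
endfacet
facet normal -0.682 0.731 -0.009
outer loop
vertex -3.742 -3.424 3.56
vertex -2.641 -2.415 2.141
vertex -4.276 -3.932 2.785
endloop
endfacet
facet normal -0.534 -0.490 0.689
outer loop
vertex -3.219 -5.065 2.799
vertex -3.742 -3.424 3.56
vertex -4.276 -3.932 2.785
endloop
endfacet
facet normal -0.682 0.731 -0.009
outer loop
vertex -4.276 -3.932 2.785
vertex -2.641 -2.415 2.141
vertex -3.176 -2.923 1.366
endloop
endfacet
facet normal -0.499 -0.475 -0.725
outer loop
vertex -3.176 -2.923 1.366
vertex -3.219 -5.065 2.799
vertex -4.276 -3.932 2.785
endloop
endfacet
facet normal 0.499 0.475 0.725
outer loop
vertex -3.742 -3.424 3.56
vertex -1.584 -3.548 2.155
vertex -2.641 -2.415 2.141
endloop
endfacet
facet normal -0.534 -0.490 0.689
outer loop
vertex -2.684 -4.557 3.574
vertex -3.742 -3.424 3.56
vertex -3.219 -5.065 2.799
endloop
endfacet
facet normal 0.499 0.475 0.725
outer loop
vertex -2.684 -4.557 3.574
vertex -1.584 -3.548 2.155
vertex -3.742 -3.424 3.56
endloop
endfacet
facet normal 0.534 0.490 -0.689
outer loop
vertex -2.641 -2.415 2.141
vertex -1.584 -3.548 2.155
vertex -3.176 -2.923 1.366
endloop
endfacet
facet normal -0.499 -0.475 -0.725
outer loop
vertex -2.118 -4.056 1.38
vertex -3.219 -5.065 2.799
vertex -3.176 -2.923 1.366
endloop
endfacet
facet normal 0.534 0.490 -0.689
outer loop
vertex -3.176 -2.923 1.366
vertex -1.584 -3.548 2.155
vertex -2.118 -4.056 1.38
endloop
endfacet
facet normal 0.682 -0.732 0.009
outer loop
vertex -2.118 -4.056 1.38
vertex -2.684 -4.557 3.574
vertex -3.219 -5.065 2.799
endloop
endfacet
facet normal 0.682 -0.731 0.009
outer loop
vertex -1.584 -3.548 2.155
vertex -2.684 -4.557 3.574
vertex -2.118 -4.056 1.38
endloop
endfacet

endsolid


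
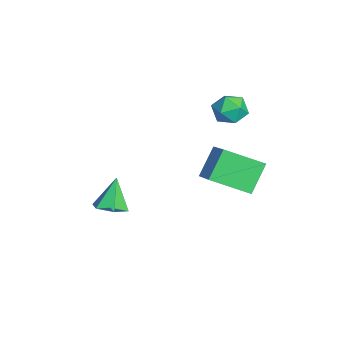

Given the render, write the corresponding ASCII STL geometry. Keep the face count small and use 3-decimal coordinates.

solid 
facet normal 0.401 -0.201 -0.894
outer loop
vertex 0.029 -3.971 -1.845
vertex -0.353 -3.365 -2.153
vertex 0.361 -3.265 -1.855
endloop
endfacet
facet normal 0.579 -0.262 0.772
outer loop
vertex 0.029 -3.971 -1.845
vertex 0.361 -3.265 -1.855
vertex -0.967 -3.055 -0.787
endloop
endfacet
facet normal 0.401 -0.203 -0.893
outer loop
vertex 0.361 -3.265 -1.855
vertex -0.353 -3.365 -2.153
vertex -0.021 -2.659 -2.164
endloop
endfacet
facet normal 0.546 0.627 0.555
outer loop
vertex 0.361 -3.265 -1.855
vertex -0.021 -2.659 -2.164
vertex -0.967 -3.055 -0.787
endloop
endfacet
facet normal 0.401 -0.203 -0.893
outer loop
vertex -0.021 -2.659 -2.164
vertex -0.353 -3.365 -2.153
vertex -0.735 -2.759 -2.462
endloop
endfacet
facet normal -0.196 0.970 0.144
outer loop
vertex -0.021 -2.659 -2.164
vertex -0.735 -2.759 -2.462
vertex -0.967 -3.055 -0.787
endloop
endfacet
facet normal 0.402 -0.202 -0.893
outer loop
vertex -0.735 -2.759 -2.462
vertex -0.353 -3.365 -2.153
vertex -1.067 -3.464 -2.452
endloop
endfacet
facet normal -0.904 0.425 -0.050
outer loop
vertex -0.735 -2.759 -2.462
vertex -1.067 -3.464 -2.452
vertex -0.967 -3.055 -0.787
endloop
endfacet
facet normal 0.402 -0.202 -0.893
outer loop
vertex -1.067 -3.464 -2.452
vertex -0.353 -3.365 -2.153
vertex -0.685 -4.07 -2.143
endloop
endfacet
facet normal -0.870 -0.464 0.166
outer loop
vertex -1.067 -3.464 -2.452
vertex -0.685 -4.07 -2.143
vertex -0.967 -3.055 -0.787
endloop
endfacet
facet normal 0.401 -0.201 -0.894
outer loop
vertex -0.685 -4.07 -2.143
vertex -0.353 -3.365 -2.153
vertex 0.029 -3.971 -1.845
endloop
endfacet
facet normal -0.129 -0.807 0.577
outer loop
vertex -0.685 -4.07 -2.143
vertex 0.029 -3.971 -1.845
vertex -0.967 -3.055 -0.787
endloop
endfacet
facet normal -0.495 0.117 0.861
outer loop
vertex -2.2 2.208 2.851
vertex -2.649 1.529 2.685
vertex -1.935 1.463 3.105
endloop
endfacet
facet normal 0.169 0.371 0.913
outer loop
vertex -2.2 2.208 2.851
vertex -1.935 1.463 3.105
vertex -1.397 2.008 2.784
endloop
endfacet
facet normal 0.252 0.875 0.414
outer loop
vertex -2.2 2.208 2.851
vertex -1.397 2.008 2.784
vertex -1.778 2.411 2.165
endloop
endfacet
facet normal -0.361 0.931 0.054
outer loop
vertex -2.2 2.208 2.851
vertex -1.778 2.411 2.165
vertex -2.551 2.115 2.104
endloop
endfacet
facet normal -0.823 0.464 0.329
outer loop
vertex -2.2 2.208 2.851
vertex -2.551 2.115 2.104
vertex -2.649 1.529 2.685
endloop
endfacet
facet normal 0.621 -0.162 0.767
outer loop
vertex -1.397 2.008 2.784
vertex -1.935 1.463 3.105
vertex -1.349 1.205 2.576
endloop
endfacet
facet normal -0.454 -0.573 0.682
outer loop
vertex -1.935 1.463 3.105
vertex -2.649 1.529 2.685
vertex -2.122 0.909 2.515
endloop
endfacet
facet normal -0.984 -0.013 -0.179
outer loop
vertex -2.649 1.529 2.685
vertex -2.551 2.115 2.104
vertex -2.503 1.312 1.896
endloop
endfacet
facet normal -0.236 0.745 -0.624
outer loop
vertex -2.551 2.115 2.104
vertex -1.778 2.411 2.165
vertex -1.965 1.857 1.575
endloop
endfacet
facet normal 0.756 0.653 -0.040
outer loop
vertex -1.778 2.411 2.165
vertex -1.397 2.008 2.784
vertex -1.251 1.791 1.995
endloop
endfacet
facet normal 0.361 -0.931 -0.054
outer loop
vertex -1.7 1.112 1.829
vertex -1.349 1.205 2.576
vertex -2.122 0.909 2.515
endloop
endfacet
facet normal -0.252 -0.875 -0.414
outer loop
vertex -1.7 1.112 1.829
vertex -2.122 0.909 2.515
vertex -2.503 1.312 1.896
endloop
endfacet
facet normal -0.169 -0.371 -0.913
outer loop
vertex -1.7 1.112 1.829
vertex -2.503 1.312 1.896
vertex -1.965 1.857 1.575
endloop
endfacet
facet normal 0.495 -0.117 -0.861
outer loop
vertex -1.7 1.112 1.829
vertex -1.965 1.857 1.575
vertex -1.251 1.791 1.995
endloop
endfacet
facet normal 0.823 -0.464 -0.329
outer loop
vertex -1.7 1.112 1.829
vertex -1.251 1.791 1.995
vertex -1.349 1.205 2.576
endloop
endfacet
facet normal 0.236 -0.745 0.624
outer loop
vertex -2.122 0.909 2.515
vertex -1.349 1.205 2.576
vertex -1.935 1.463 3.105
endloop
endfacet
facet normal -0.756 -0.653 0.040
outer loop
vertex -2.503 1.312 1.896
vertex -2.122 0.909 2.515
vertex -2.649 1.529 2.685
endloop
endfacet
facet normal -0.621 0.162 -0.767
outer loop
vertex -1.965 1.857 1.575
vertex -2.503 1.312 1.896
vertex -2.551 2.115 2.104
endloop
endfacet
facet normal 0.454 0.573 -0.682
outer loop
vertex -1.251 1.791 1.995
vertex -1.965 1.857 1.575
vertex -1.778 2.411 2.165
endloop
endfacet
facet normal 0.984 0.013 0.179
outer loop
vertex -1.349 1.205 2.576
vertex -1.251 1.791 1.995
vertex -1.397 2.008 2.784
endloop
endfacet
facet normal -0.515 0.433 0.740
outer loop
vertex -0.221 0.782 1.394
vertex 1.283 0.98 2.324
vertex 0.044 2.428 0.615
endloop
endfacet
facet normal -0.845 -0.111 -0.523
outer loop
vertex 0.837 1.76 -0.524
vertex -0.221 0.782 1.394
vertex 0.044 2.428 0.615
endloop
endfacet
facet normal -0.514 0.434 0.740
outer loop
vertex 0.044 2.428 0.615
vertex 1.283 0.98 2.324
vertex 1.549 2.625 1.545
endloop
endfacet
facet normal 0.145 0.894 -0.424
outer loop
vertex 1.549 2.625 1.545
vertex 0.837 1.76 -0.524
vertex 0.044 2.428 0.615
endloop
endfacet
facet normal -0.144 -0.894 0.424
outer loop
vertex -0.221 0.782 1.394
vertex 2.076 0.312 1.185
vertex 1.283 0.98 2.324
endloop
endfacet
facet normal -0.845 -0.111 -0.523
outer loop
vertex 0.571 0.115 0.255
vertex -0.221 0.782 1.394
vertex 0.837 1.76 -0.524
endloop
endfacet
facet normal -0.144 -0.894 0.423
outer loop
vertex 0.571 0.115 0.255
vertex 2.076 0.312 1.185
vertex -0.221 0.782 1.394
endloop
endfacet
facet normal 0.845 0.111 0.523
outer loop
vertex 1.283 0.98 2.324
vertex 2.076 0.312 1.185
vertex 1.549 2.625 1.545
endloop
endfacet
facet normal 0.144 0.894 -0.424
outer loop
vertex 2.341 1.958 0.406
vertex 0.837 1.76 -0.524
vertex 1.549 2.625 1.545
endloop
endfacet
facet normal 0.845 0.111 0.523
outer loop
vertex 1.549 2.625 1.545
vertex 2.076 0.312 1.185
vertex 2.341 1.958 0.406
endloop
endfacet
facet normal 0.515 -0.434 -0.740
outer loop
vertex 2.341 1.958 0.406
vertex 0.571 0.115 0.255
vertex 0.837 1.76 -0.524
endloop
endfacet
facet normal 0.514 -0.433 -0.740
outer loop
vertex 2.076 0.312 1.185
vertex 0.571 0.115 0.255
vertex 2.341 1.958 0.406
endloop
endfacet

endsolid


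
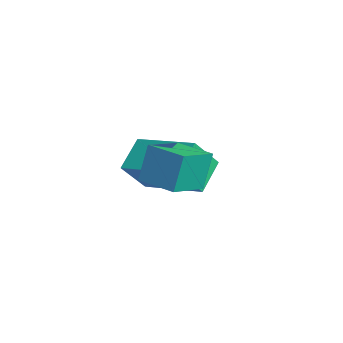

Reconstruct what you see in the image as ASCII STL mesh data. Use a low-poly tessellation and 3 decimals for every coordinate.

solid 
facet normal -0.793 -0.559 -0.245
outer loop
vertex -0.49 1.204 -1.741
vertex -0.692 1.878 -2.625
vertex 0.122 0.599 -2.342
endloop
endfacet
facet normal 0.179 -0.596 0.783
outer loop
vertex 1.572 1.622 -1.895
vertex -0.49 1.204 -1.741
vertex 0.122 0.599 -2.342
endloop
endfacet
facet normal -0.793 -0.559 -0.245
outer loop
vertex 0.122 0.599 -2.342
vertex -0.692 1.878 -2.625
vertex -0.08 1.273 -3.226
endloop
endfacet
facet normal 0.583 -0.576 -0.573
outer loop
vertex -0.08 1.273 -3.226
vertex 1.572 1.622 -1.895
vertex 0.122 0.599 -2.342
endloop
endfacet
facet normal -0.583 0.576 0.573
outer loop
vertex -0.49 1.204 -1.741
vertex 0.758 2.901 -2.178
vertex -0.692 1.878 -2.625
endloop
endfacet
facet normal 0.179 -0.596 0.783
outer loop
vertex 0.96 2.227 -1.294
vertex -0.49 1.204 -1.741
vertex 1.572 1.622 -1.895
endloop
endfacet
facet normal -0.583 0.576 0.573
outer loop
vertex 0.96 2.227 -1.294
vertex 0.758 2.901 -2.178
vertex -0.49 1.204 -1.741
endloop
endfacet
facet normal -0.179 0.596 -0.783
outer loop
vertex -0.692 1.878 -2.625
vertex 0.758 2.901 -2.178
vertex -0.08 1.273 -3.226
endloop
endfacet
facet normal 0.583 -0.576 -0.573
outer loop
vertex 1.37 2.296 -2.779
vertex 1.572 1.622 -1.895
vertex -0.08 1.273 -3.226
endloop
endfacet
facet normal -0.179 0.596 -0.783
outer loop
vertex -0.08 1.273 -3.226
vertex 0.758 2.901 -2.178
vertex 1.37 2.296 -2.779
endloop
endfacet
facet normal 0.793 0.559 0.245
outer loop
vertex 1.37 2.296 -2.779
vertex 0.96 2.227 -1.294
vertex 1.572 1.622 -1.895
endloop
endfacet
facet normal 0.793 0.559 0.245
outer loop
vertex 0.758 2.901 -2.178
vertex 0.96 2.227 -1.294
vertex 1.37 2.296 -2.779
endloop
endfacet
facet normal -0.838 -0.546 0.002
outer loop
vertex 2.232 0.693 -0.443
vertex 1.648 1.587 -0.814
vertex 2.424 0.394 -1.463
endloop
endfacet
facet normal 0.517 -0.791 0.329
outer loop
vertex 3.312 0.973 -1.466
vertex 2.232 0.693 -0.443
vertex 2.424 0.394 -1.463
endloop
endfacet
facet normal -0.838 -0.546 0.002
outer loop
vertex 2.424 0.394 -1.463
vertex 1.648 1.587 -0.814
vertex 1.84 1.288 -1.834
endloop
endfacet
facet normal 0.177 -0.276 -0.945
outer loop
vertex 1.84 1.288 -1.834
vertex 3.312 0.973 -1.466
vertex 2.424 0.394 -1.463
endloop
endfacet
facet normal -0.177 0.276 0.945
outer loop
vertex 2.232 0.693 -0.443
vertex 2.536 2.166 -0.817
vertex 1.648 1.587 -0.814
endloop
endfacet
facet normal 0.517 -0.791 0.329
outer loop
vertex 3.12 1.272 -0.446
vertex 2.232 0.693 -0.443
vertex 3.312 0.973 -1.466
endloop
endfacet
facet normal -0.177 0.276 0.945
outer loop
vertex 3.12 1.272 -0.446
vertex 2.536 2.166 -0.817
vertex 2.232 0.693 -0.443
endloop
endfacet
facet normal -0.517 0.791 -0.329
outer loop
vertex 1.648 1.587 -0.814
vertex 2.536 2.166 -0.817
vertex 1.84 1.288 -1.834
endloop
endfacet
facet normal 0.177 -0.276 -0.945
outer loop
vertex 2.728 1.867 -1.837
vertex 3.312 0.973 -1.466
vertex 1.84 1.288 -1.834
endloop
endfacet
facet normal -0.517 0.791 -0.329
outer loop
vertex 1.84 1.288 -1.834
vertex 2.536 2.166 -0.817
vertex 2.728 1.867 -1.837
endloop
endfacet
facet normal 0.838 0.546 -0.002
outer loop
vertex 2.728 1.867 -1.837
vertex 3.12 1.272 -0.446
vertex 3.312 0.973 -1.466
endloop
endfacet
facet normal 0.838 0.546 -0.002
outer loop
vertex 2.536 2.166 -0.817
vertex 3.12 1.272 -0.446
vertex 2.728 1.867 -1.837
endloop
endfacet

endsolid


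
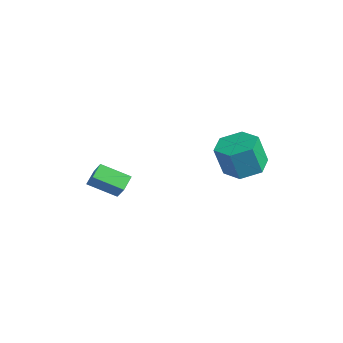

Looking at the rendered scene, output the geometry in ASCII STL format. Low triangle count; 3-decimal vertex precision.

solid 
facet normal 0.056 0.286 -0.956
outer loop
vertex 2.292 3.047 1.035
vertex 1.614 3.761 1.209
vertex 2.588 3.957 1.325
endloop
endfacet
facet normal 0.953 -0.300 -0.033
outer loop
vertex 2.292 3.047 1.035
vertex 2.588 3.957 1.325
vertex 2.204 2.604 2.518
endloop
endfacet
facet normal 0.953 -0.300 -0.033
outer loop
vertex 2.204 2.604 2.518
vertex 2.588 3.957 1.325
vertex 2.5 3.514 2.808
endloop
endfacet
facet normal -0.058 -0.286 0.956
outer loop
vertex 2.204 2.604 2.518
vertex 2.5 3.514 2.808
vertex 1.526 3.319 2.691
endloop
endfacet
facet normal 0.057 0.285 -0.957
outer loop
vertex 2.588 3.957 1.325
vertex 1.614 3.761 1.209
vertex 1.91 4.672 1.498
endloop
endfacet
facet normal 0.733 0.638 0.234
outer loop
vertex 2.588 3.957 1.325
vertex 1.91 4.672 1.498
vertex 2.5 3.514 2.808
endloop
endfacet
facet normal 0.733 0.638 0.234
outer loop
vertex 2.5 3.514 2.808
vertex 1.91 4.672 1.498
vertex 1.822 4.229 2.981
endloop
endfacet
facet normal -0.058 -0.286 0.956
outer loop
vertex 2.5 3.514 2.808
vertex 1.822 4.229 2.981
vertex 1.526 3.319 2.691
endloop
endfacet
facet normal 0.057 0.285 -0.957
outer loop
vertex 1.91 4.672 1.498
vertex 1.614 3.761 1.209
vertex 0.936 4.476 1.382
endloop
endfacet
facet normal -0.221 0.938 0.267
outer loop
vertex 1.91 4.672 1.498
vertex 0.936 4.476 1.382
vertex 1.822 4.229 2.981
endloop
endfacet
facet normal -0.221 0.938 0.267
outer loop
vertex 1.822 4.229 2.981
vertex 0.936 4.476 1.382
vertex 0.848 4.033 2.865
endloop
endfacet
facet normal -0.056 -0.286 0.956
outer loop
vertex 1.822 4.229 2.981
vertex 0.848 4.033 2.865
vertex 1.526 3.319 2.691
endloop
endfacet
facet normal 0.058 0.286 -0.956
outer loop
vertex 0.936 4.476 1.382
vertex 1.614 3.761 1.209
vertex 0.64 3.566 1.092
endloop
endfacet
facet normal -0.953 0.300 0.033
outer loop
vertex 0.936 4.476 1.382
vertex 0.64 3.566 1.092
vertex 0.848 4.033 2.865
endloop
endfacet
facet normal -0.953 0.300 0.033
outer loop
vertex 0.848 4.033 2.865
vertex 0.64 3.566 1.092
vertex 0.552 3.123 2.575
endloop
endfacet
facet normal -0.056 -0.286 0.956
outer loop
vertex 0.848 4.033 2.865
vertex 0.552 3.123 2.575
vertex 1.526 3.319 2.691
endloop
endfacet
facet normal 0.058 0.286 -0.956
outer loop
vertex 0.64 3.566 1.092
vertex 1.614 3.761 1.209
vertex 1.318 2.851 0.919
endloop
endfacet
facet normal -0.733 -0.638 -0.234
outer loop
vertex 0.64 3.566 1.092
vertex 1.318 2.851 0.919
vertex 0.552 3.123 2.575
endloop
endfacet
facet normal -0.733 -0.638 -0.234
outer loop
vertex 0.552 3.123 2.575
vertex 1.318 2.851 0.919
vertex 1.23 2.408 2.402
endloop
endfacet
facet normal -0.057 -0.285 0.957
outer loop
vertex 0.552 3.123 2.575
vertex 1.23 2.408 2.402
vertex 1.526 3.319 2.691
endloop
endfacet
facet normal 0.056 0.286 -0.956
outer loop
vertex 1.318 2.851 0.919
vertex 1.614 3.761 1.209
vertex 2.292 3.047 1.035
endloop
endfacet
facet normal 0.221 -0.938 -0.267
outer loop
vertex 1.318 2.851 0.919
vertex 2.292 3.047 1.035
vertex 1.23 2.408 2.402
endloop
endfacet
facet normal 0.221 -0.938 -0.267
outer loop
vertex 1.23 2.408 2.402
vertex 2.292 3.047 1.035
vertex 2.204 2.604 2.518
endloop
endfacet
facet normal -0.057 -0.285 0.957
outer loop
vertex 1.23 2.408 2.402
vertex 2.204 2.604 2.518
vertex 1.526 3.319 2.691
endloop
endfacet
facet normal -0.568 -0.697 0.438
outer loop
vertex -3.42 -0.877 -0.739
vertex -3.86 -0.262 -0.33
vertex -4.149 -0.825 -1.601
endloop
endfacet
facet normal 0.512 -0.715 -0.476
outer loop
vertex -3.28 0.242 -2.27
vertex -3.42 -0.877 -0.739
vertex -4.149 -0.825 -1.601
endloop
endfacet
facet normal -0.568 -0.697 0.438
outer loop
vertex -4.149 -0.825 -1.601
vertex -3.86 -0.262 -0.33
vertex -4.589 -0.209 -1.191
endloop
endfacet
facet normal -0.645 0.047 -0.763
outer loop
vertex -4.589 -0.209 -1.191
vertex -3.28 0.242 -2.27
vertex -4.149 -0.825 -1.601
endloop
endfacet
facet normal 0.645 -0.046 0.763
outer loop
vertex -3.42 -0.877 -0.739
vertex -2.991 0.805 -0.999
vertex -3.86 -0.262 -0.33
endloop
endfacet
facet normal 0.511 -0.716 -0.476
outer loop
vertex -2.551 0.189 -1.409
vertex -3.42 -0.877 -0.739
vertex -3.28 0.242 -2.27
endloop
endfacet
facet normal 0.645 -0.047 0.763
outer loop
vertex -2.551 0.189 -1.409
vertex -2.991 0.805 -0.999
vertex -3.42 -0.877 -0.739
endloop
endfacet
facet normal -0.511 0.715 0.477
outer loop
vertex -3.86 -0.262 -0.33
vertex -2.991 0.805 -0.999
vertex -4.589 -0.209 -1.191
endloop
endfacet
facet normal -0.645 0.046 -0.763
outer loop
vertex -3.72 0.857 -1.861
vertex -3.28 0.242 -2.27
vertex -4.589 -0.209 -1.191
endloop
endfacet
facet normal -0.511 0.716 0.476
outer loop
vertex -4.589 -0.209 -1.191
vertex -2.991 0.805 -0.999
vertex -3.72 0.857 -1.861
endloop
endfacet
facet normal 0.568 0.697 -0.438
outer loop
vertex -3.72 0.857 -1.861
vertex -2.551 0.189 -1.409
vertex -3.28 0.242 -2.27
endloop
endfacet
facet normal 0.568 0.697 -0.438
outer loop
vertex -2.991 0.805 -0.999
vertex -2.551 0.189 -1.409
vertex -3.72 0.857 -1.861
endloop
endfacet

endsolid


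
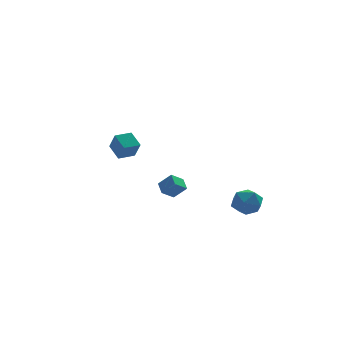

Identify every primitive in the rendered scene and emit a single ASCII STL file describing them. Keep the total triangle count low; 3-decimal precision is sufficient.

solid 
facet normal -0.763 -0.346 0.546
outer loop
vertex -0.189 3.095 -1.681
vertex -0.253 3.823 -1.309
vertex -0.818 3.392 -2.371
endloop
endfacet
facet normal 0.079 -0.888 -0.454
outer loop
vertex -0.147 3.697 -2.851
vertex -0.189 3.095 -1.681
vertex -0.818 3.392 -2.371
endloop
endfacet
facet normal -0.762 -0.347 0.546
outer loop
vertex -0.818 3.392 -2.371
vertex -0.253 3.823 -1.309
vertex -0.882 4.12 -1.998
endloop
endfacet
facet normal -0.642 0.304 -0.704
outer loop
vertex -0.882 4.12 -1.998
vertex -0.147 3.697 -2.851
vertex -0.818 3.392 -2.371
endloop
endfacet
facet normal 0.642 -0.303 0.704
outer loop
vertex -0.189 3.095 -1.681
vertex 0.418 4.128 -1.789
vertex -0.253 3.823 -1.309
endloop
endfacet
facet normal 0.078 -0.888 -0.454
outer loop
vertex 0.482 3.4 -2.162
vertex -0.189 3.095 -1.681
vertex -0.147 3.697 -2.851
endloop
endfacet
facet normal 0.642 -0.304 0.703
outer loop
vertex 0.482 3.4 -2.162
vertex 0.418 4.128 -1.789
vertex -0.189 3.095 -1.681
endloop
endfacet
facet normal -0.078 0.887 0.454
outer loop
vertex -0.253 3.823 -1.309
vertex 0.418 4.128 -1.789
vertex -0.882 4.12 -1.998
endloop
endfacet
facet normal -0.642 0.303 -0.704
outer loop
vertex -0.211 4.425 -2.479
vertex -0.147 3.697 -2.851
vertex -0.882 4.12 -1.998
endloop
endfacet
facet normal -0.078 0.888 0.454
outer loop
vertex -0.882 4.12 -1.998
vertex 0.418 4.128 -1.789
vertex -0.211 4.425 -2.479
endloop
endfacet
facet normal 0.762 0.346 -0.547
outer loop
vertex -0.211 4.425 -2.479
vertex 0.482 3.4 -2.162
vertex -0.147 3.697 -2.851
endloop
endfacet
facet normal 0.763 0.347 -0.546
outer loop
vertex 0.418 4.128 -1.789
vertex 0.482 3.4 -2.162
vertex -0.211 4.425 -2.479
endloop
endfacet
facet normal -0.930 -0.365 -0.026
outer loop
vertex -3.731 -3.534 3.46
vertex -4.04 -2.786 3.996
vertex -3.918 -2.996 2.602
endloop
endfacet
facet normal 0.318 -0.770 -0.552
outer loop
vertex -3.1 -2.674 2.624
vertex -3.731 -3.534 3.46
vertex -3.918 -2.996 2.602
endloop
endfacet
facet normal -0.930 -0.367 -0.026
outer loop
vertex -3.918 -2.996 2.602
vertex -4.04 -2.786 3.996
vertex -4.228 -2.249 3.137
endloop
endfacet
facet normal -0.183 0.521 -0.834
outer loop
vertex -4.228 -2.249 3.137
vertex -3.1 -2.674 2.624
vertex -3.918 -2.996 2.602
endloop
endfacet
facet normal 0.183 -0.522 0.833
outer loop
vertex -3.731 -3.534 3.46
vertex -3.222 -2.464 4.018
vertex -4.04 -2.786 3.996
endloop
endfacet
facet normal 0.319 -0.771 -0.552
outer loop
vertex -2.912 -3.211 3.483
vertex -3.731 -3.534 3.46
vertex -3.1 -2.674 2.624
endloop
endfacet
facet normal 0.182 -0.521 0.834
outer loop
vertex -2.912 -3.211 3.483
vertex -3.222 -2.464 4.018
vertex -3.731 -3.534 3.46
endloop
endfacet
facet normal -0.318 0.771 0.552
outer loop
vertex -4.04 -2.786 3.996
vertex -3.222 -2.464 4.018
vertex -4.228 -2.249 3.137
endloop
endfacet
facet normal -0.182 0.522 -0.833
outer loop
vertex -3.409 -1.926 3.16
vertex -3.1 -2.674 2.624
vertex -4.228 -2.249 3.137
endloop
endfacet
facet normal -0.319 0.770 0.552
outer loop
vertex -4.228 -2.249 3.137
vertex -3.222 -2.464 4.018
vertex -3.409 -1.926 3.16
endloop
endfacet
facet normal 0.930 0.366 0.025
outer loop
vertex -3.409 -1.926 3.16
vertex -2.912 -3.211 3.483
vertex -3.1 -2.674 2.624
endloop
endfacet
facet normal 0.930 0.367 0.027
outer loop
vertex -3.222 -2.464 4.018
vertex -2.912 -3.211 3.483
vertex -3.409 -1.926 3.16
endloop
endfacet
facet normal -0.923 0.270 0.275
outer loop
vertex 1.387 -3.16 -0.789
vertex 1.679 -2.978 0.013
vertex 1.677 -2.358 -0.602
endloop
endfacet
facet normal -0.817 0.394 -0.421
outer loop
vertex 1.387 -3.16 -0.789
vertex 1.677 -2.358 -0.602
vertex 1.888 -2.732 -1.362
endloop
endfacet
facet normal -0.644 -0.225 -0.731
outer loop
vertex 1.387 -3.16 -0.789
vertex 1.888 -2.732 -1.362
vertex 2.02 -3.582 -1.217
endloop
endfacet
facet normal -0.642 -0.732 -0.228
outer loop
vertex 1.387 -3.16 -0.789
vertex 2.02 -3.582 -1.217
vertex 1.891 -3.734 -0.367
endloop
endfacet
facet normal -0.815 -0.426 0.393
outer loop
vertex 1.387 -3.16 -0.789
vertex 1.891 -3.734 -0.367
vertex 1.679 -2.978 0.013
endloop
endfacet
facet normal -0.259 0.836 -0.483
outer loop
vertex 1.888 -2.732 -1.362
vertex 1.677 -2.358 -0.602
vertex 2.489 -2.286 -0.913
endloop
endfacet
facet normal -0.432 0.635 0.641
outer loop
vertex 1.677 -2.358 -0.602
vertex 1.679 -2.978 0.013
vertex 2.36 -2.438 -0.063
endloop
endfacet
facet normal -0.258 -0.491 0.832
outer loop
vertex 1.679 -2.978 0.013
vertex 1.891 -3.734 -0.367
vertex 2.492 -3.288 0.082
endloop
endfacet
facet normal 0.021 -0.985 -0.173
outer loop
vertex 1.891 -3.734 -0.367
vertex 2.02 -3.582 -1.217
vertex 2.703 -3.662 -0.678
endloop
endfacet
facet normal 0.021 -0.165 -0.986
outer loop
vertex 2.02 -3.582 -1.217
vertex 1.888 -2.732 -1.362
vertex 2.701 -3.042 -1.293
endloop
endfacet
facet normal 0.642 0.732 0.228
outer loop
vertex 2.993 -2.86 -0.491
vertex 2.489 -2.286 -0.913
vertex 2.36 -2.438 -0.063
endloop
endfacet
facet normal 0.644 0.225 0.731
outer loop
vertex 2.993 -2.86 -0.491
vertex 2.36 -2.438 -0.063
vertex 2.492 -3.288 0.082
endloop
endfacet
facet normal 0.817 -0.394 0.421
outer loop
vertex 2.993 -2.86 -0.491
vertex 2.492 -3.288 0.082
vertex 2.703 -3.662 -0.678
endloop
endfacet
facet normal 0.923 -0.270 -0.275
outer loop
vertex 2.993 -2.86 -0.491
vertex 2.703 -3.662 -0.678
vertex 2.701 -3.042 -1.293
endloop
endfacet
facet normal 0.815 0.426 -0.393
outer loop
vertex 2.993 -2.86 -0.491
vertex 2.701 -3.042 -1.293
vertex 2.489 -2.286 -0.913
endloop
endfacet
facet normal -0.021 0.985 0.173
outer loop
vertex 2.36 -2.438 -0.063
vertex 2.489 -2.286 -0.913
vertex 1.677 -2.358 -0.602
endloop
endfacet
facet normal -0.021 0.165 0.986
outer loop
vertex 2.492 -3.288 0.082
vertex 2.36 -2.438 -0.063
vertex 1.679 -2.978 0.013
endloop
endfacet
facet normal 0.259 -0.836 0.483
outer loop
vertex 2.703 -3.662 -0.678
vertex 2.492 -3.288 0.082
vertex 1.891 -3.734 -0.367
endloop
endfacet
facet normal 0.432 -0.635 -0.641
outer loop
vertex 2.701 -3.042 -1.293
vertex 2.703 -3.662 -0.678
vertex 2.02 -3.582 -1.217
endloop
endfacet
facet normal 0.258 0.491 -0.832
outer loop
vertex 2.489 -2.286 -0.913
vertex 2.701 -3.042 -1.293
vertex 1.888 -2.732 -1.362
endloop
endfacet

endsolid


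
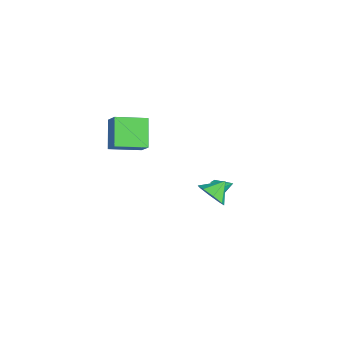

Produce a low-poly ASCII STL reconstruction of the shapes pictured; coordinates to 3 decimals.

solid 
facet normal -0.414 -0.734 -0.539
outer loop
vertex -1.209 2.021 -3.116
vertex -1.741 2.166 -2.905
vertex -1.541 2.417 -3.4
endloop
endfacet
facet normal 0.825 0.422 -0.376
outer loop
vertex -1.209 2.021 -3.116
vertex -1.541 2.417 -3.4
vertex -1.319 2.914 -2.355
endloop
endfacet
facet normal -0.414 -0.734 -0.539
outer loop
vertex -1.541 2.417 -3.4
vertex -1.741 2.166 -2.905
vertex -2.073 2.562 -3.189
endloop
endfacet
facet normal 0.069 0.895 -0.440
outer loop
vertex -1.541 2.417 -3.4
vertex -2.073 2.562 -3.189
vertex -1.319 2.914 -2.355
endloop
endfacet
facet normal -0.413 -0.733 -0.540
outer loop
vertex -2.073 2.562 -3.189
vertex -1.741 2.166 -2.905
vertex -2.273 2.311 -2.695
endloop
endfacet
facet normal -0.570 0.802 0.177
outer loop
vertex -2.073 2.562 -3.189
vertex -2.273 2.311 -2.695
vertex -1.319 2.914 -2.355
endloop
endfacet
facet normal -0.413 -0.734 -0.539
outer loop
vertex -2.273 2.311 -2.695
vertex -1.741 2.166 -2.905
vertex -1.941 1.915 -2.41
endloop
endfacet
facet normal -0.455 0.236 0.858
outer loop
vertex -2.273 2.311 -2.695
vertex -1.941 1.915 -2.41
vertex -1.319 2.914 -2.355
endloop
endfacet
facet normal -0.414 -0.734 -0.539
outer loop
vertex -1.941 1.915 -2.41
vertex -1.741 2.166 -2.905
vertex -1.409 1.77 -2.621
endloop
endfacet
facet normal 0.301 -0.238 0.923
outer loop
vertex -1.941 1.915 -2.41
vertex -1.409 1.77 -2.621
vertex -1.319 2.914 -2.355
endloop
endfacet
facet normal -0.414 -0.734 -0.539
outer loop
vertex -1.409 1.77 -2.621
vertex -1.741 2.166 -2.905
vertex -1.209 2.021 -3.116
endloop
endfacet
facet normal 0.941 -0.145 0.306
outer loop
vertex -1.409 1.77 -2.621
vertex -1.209 2.021 -3.116
vertex -1.319 2.914 -2.355
endloop
endfacet
facet normal 0.245 -0.836 -0.490
outer loop
vertex 0.625 1.423 -1.705
vertex 0.029 0.968 -1.227
vertex 0.01 1.414 -1.997
endloop
endfacet
facet normal 0.140 0.935 -0.324
outer loop
vertex 0.625 1.423 -1.705
vertex 0.01 1.414 -1.997
vertex -0.249 1.912 -0.673
endloop
endfacet
facet normal 0.246 -0.836 -0.490
outer loop
vertex 0.01 1.414 -1.997
vertex 0.029 0.968 -1.227
vertex -0.595 1.143 -1.838
endloop
endfacet
facet normal -0.460 0.798 -0.390
outer loop
vertex 0.01 1.414 -1.997
vertex -0.595 1.143 -1.838
vertex -0.249 1.912 -0.673
endloop
endfacet
facet normal 0.245 -0.836 -0.490
outer loop
vertex -0.595 1.143 -1.838
vertex 0.029 0.968 -1.227
vertex -0.834 0.77 -1.321
endloop
endfacet
facet normal -0.875 0.481 -0.058
outer loop
vertex -0.595 1.143 -1.838
vertex -0.834 0.77 -1.321
vertex -0.249 1.912 -0.673
endloop
endfacet
facet normal 0.245 -0.836 -0.491
outer loop
vertex -0.834 0.77 -1.321
vertex 0.029 0.968 -1.227
vertex -0.568 0.512 -0.749
endloop
endfacet
facet normal -0.862 0.170 0.478
outer loop
vertex -0.834 0.77 -1.321
vertex -0.568 0.512 -0.749
vertex -0.249 1.912 -0.673
endloop
endfacet
facet normal 0.245 -0.836 -0.491
outer loop
vertex -0.568 0.512 -0.749
vertex 0.029 0.968 -1.227
vertex 0.047 0.521 -0.457
endloop
endfacet
facet normal -0.429 0.049 0.902
outer loop
vertex -0.568 0.512 -0.749
vertex 0.047 0.521 -0.457
vertex -0.249 1.912 -0.673
endloop
endfacet
facet normal 0.245 -0.836 -0.491
outer loop
vertex 0.047 0.521 -0.457
vertex 0.029 0.968 -1.227
vertex 0.652 0.792 -0.617
endloop
endfacet
facet normal 0.172 0.187 0.967
outer loop
vertex 0.047 0.521 -0.457
vertex 0.652 0.792 -0.617
vertex -0.249 1.912 -0.673
endloop
endfacet
facet normal 0.246 -0.835 -0.492
outer loop
vertex 0.652 0.792 -0.617
vertex 0.029 0.968 -1.227
vertex 0.891 1.166 -1.133
endloop
endfacet
facet normal 0.586 0.503 0.636
outer loop
vertex 0.652 0.792 -0.617
vertex 0.891 1.166 -1.133
vertex -0.249 1.912 -0.673
endloop
endfacet
facet normal 0.246 -0.836 -0.490
outer loop
vertex 0.891 1.166 -1.133
vertex 0.029 0.968 -1.227
vertex 0.625 1.423 -1.705
endloop
endfacet
facet normal 0.573 0.814 0.099
outer loop
vertex 0.891 1.166 -1.133
vertex 0.625 1.423 -1.705
vertex -0.249 1.912 -0.673
endloop
endfacet
facet normal -0.732 0.332 0.595
outer loop
vertex -2.29 -3.228 5.033
vertex -1.895 -1.589 4.603
vertex -3.023 -3.28 4.161
endloop
endfacet
facet normal -0.227 -0.942 0.247
outer loop
vertex -1.765 -3.851 3.137
vertex -2.29 -3.228 5.033
vertex -3.023 -3.28 4.161
endloop
endfacet
facet normal -0.731 0.332 0.596
outer loop
vertex -3.023 -3.28 4.161
vertex -1.895 -1.589 4.603
vertex -2.628 -1.641 3.732
endloop
endfacet
facet normal -0.643 -0.045 -0.765
outer loop
vertex -2.628 -1.641 3.732
vertex -1.765 -3.851 3.137
vertex -3.023 -3.28 4.161
endloop
endfacet
facet normal 0.643 0.046 0.765
outer loop
vertex -2.29 -3.228 5.033
vertex -0.637 -2.16 3.579
vertex -1.895 -1.589 4.603
endloop
endfacet
facet normal -0.227 -0.942 0.247
outer loop
vertex -1.032 -3.799 4.008
vertex -2.29 -3.228 5.033
vertex -1.765 -3.851 3.137
endloop
endfacet
facet normal 0.643 0.045 0.764
outer loop
vertex -1.032 -3.799 4.008
vertex -0.637 -2.16 3.579
vertex -2.29 -3.228 5.033
endloop
endfacet
facet normal 0.227 0.942 -0.247
outer loop
vertex -1.895 -1.589 4.603
vertex -0.637 -2.16 3.579
vertex -2.628 -1.641 3.732
endloop
endfacet
facet normal -0.643 -0.045 -0.764
outer loop
vertex -1.37 -2.212 2.707
vertex -1.765 -3.851 3.137
vertex -2.628 -1.641 3.732
endloop
endfacet
facet normal 0.227 0.942 -0.247
outer loop
vertex -2.628 -1.641 3.732
vertex -0.637 -2.16 3.579
vertex -1.37 -2.212 2.707
endloop
endfacet
facet normal 0.731 -0.332 -0.596
outer loop
vertex -1.37 -2.212 2.707
vertex -1.032 -3.799 4.008
vertex -1.765 -3.851 3.137
endloop
endfacet
facet normal 0.732 -0.332 -0.595
outer loop
vertex -0.637 -2.16 3.579
vertex -1.032 -3.799 4.008
vertex -1.37 -2.212 2.707
endloop
endfacet

endsolid


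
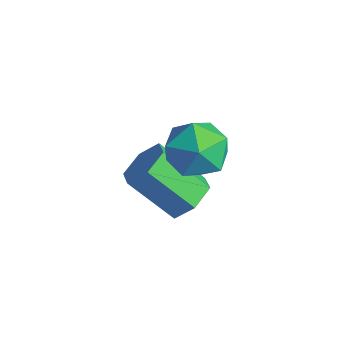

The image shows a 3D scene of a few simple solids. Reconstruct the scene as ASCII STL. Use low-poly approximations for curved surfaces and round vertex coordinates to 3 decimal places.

solid 
facet normal -0.710 0.305 0.635
outer loop
vertex 2.529 -2.443 1.316
vertex 3.15 -2.31 1.946
vertex 2.933 -1.648 1.385
endloop
endfacet
facet normal -0.889 0.455 -0.039
outer loop
vertex 2.529 -2.443 1.316
vertex 2.933 -1.648 1.385
vertex 2.785 -2.006 0.58
endloop
endfacet
facet normal -0.900 -0.157 -0.406
outer loop
vertex 2.529 -2.443 1.316
vertex 2.785 -2.006 0.58
vertex 2.911 -2.889 0.642
endloop
endfacet
facet normal -0.727 -0.685 0.041
outer loop
vertex 2.529 -2.443 1.316
vertex 2.911 -2.889 0.642
vertex 3.136 -3.077 1.486
endloop
endfacet
facet normal -0.609 -0.400 0.685
outer loop
vertex 2.529 -2.443 1.316
vertex 3.136 -3.077 1.486
vertex 3.15 -2.31 1.946
endloop
endfacet
facet normal -0.379 0.869 -0.317
outer loop
vertex 2.785 -2.006 0.58
vertex 2.933 -1.648 1.385
vertex 3.564 -1.603 0.754
endloop
endfacet
facet normal -0.088 0.627 0.774
outer loop
vertex 2.933 -1.648 1.385
vertex 3.15 -2.31 1.946
vertex 3.789 -1.791 1.598
endloop
endfacet
facet normal 0.075 -0.514 0.855
outer loop
vertex 3.15 -2.31 1.946
vertex 3.136 -3.077 1.486
vertex 3.915 -2.674 1.66
endloop
endfacet
facet normal -0.117 -0.976 -0.186
outer loop
vertex 3.136 -3.077 1.486
vertex 2.911 -2.889 0.642
vertex 3.767 -3.032 0.855
endloop
endfacet
facet normal -0.397 -0.121 -0.910
outer loop
vertex 2.911 -2.889 0.642
vertex 2.785 -2.006 0.58
vertex 3.55 -2.37 0.294
endloop
endfacet
facet normal 0.727 0.685 -0.041
outer loop
vertex 4.171 -2.237 0.924
vertex 3.564 -1.603 0.754
vertex 3.789 -1.791 1.598
endloop
endfacet
facet normal 0.900 0.157 0.406
outer loop
vertex 4.171 -2.237 0.924
vertex 3.789 -1.791 1.598
vertex 3.915 -2.674 1.66
endloop
endfacet
facet normal 0.889 -0.455 0.039
outer loop
vertex 4.171 -2.237 0.924
vertex 3.915 -2.674 1.66
vertex 3.767 -3.032 0.855
endloop
endfacet
facet normal 0.710 -0.305 -0.635
outer loop
vertex 4.171 -2.237 0.924
vertex 3.767 -3.032 0.855
vertex 3.55 -2.37 0.294
endloop
endfacet
facet normal 0.609 0.400 -0.685
outer loop
vertex 4.171 -2.237 0.924
vertex 3.55 -2.37 0.294
vertex 3.564 -1.603 0.754
endloop
endfacet
facet normal 0.117 0.976 0.186
outer loop
vertex 3.789 -1.791 1.598
vertex 3.564 -1.603 0.754
vertex 2.933 -1.648 1.385
endloop
endfacet
facet normal 0.397 0.121 0.910
outer loop
vertex 3.915 -2.674 1.66
vertex 3.789 -1.791 1.598
vertex 3.15 -2.31 1.946
endloop
endfacet
facet normal 0.379 -0.869 0.317
outer loop
vertex 3.767 -3.032 0.855
vertex 3.915 -2.674 1.66
vertex 3.136 -3.077 1.486
endloop
endfacet
facet normal 0.088 -0.627 -0.774
outer loop
vertex 3.55 -2.37 0.294
vertex 3.767 -3.032 0.855
vertex 2.911 -2.889 0.642
endloop
endfacet
facet normal -0.075 0.514 -0.855
outer loop
vertex 3.564 -1.603 0.754
vertex 3.55 -2.37 0.294
vertex 2.785 -2.006 0.58
endloop
endfacet
facet normal 0.569 0.454 -0.686
outer loop
vertex 3.127 -1.766 -0.994
vertex 2.795 -2.126 -1.508
vertex 2.545 -1.496 -1.298
endloop
endfacet
facet normal 0.066 0.805 0.589
outer loop
vertex 3.127 -1.766 -0.994
vertex 2.545 -1.496 -1.298
vertex 2.217 -2.494 0.103
endloop
endfacet
facet normal 0.066 0.805 0.589
outer loop
vertex 2.217 -2.494 0.103
vertex 2.545 -1.496 -1.298
vertex 1.635 -2.224 -0.201
endloop
endfacet
facet normal -0.569 -0.455 0.685
outer loop
vertex 2.217 -2.494 0.103
vertex 1.635 -2.224 -0.201
vertex 1.885 -2.854 -0.412
endloop
endfacet
facet normal 0.569 0.454 -0.686
outer loop
vertex 2.545 -1.496 -1.298
vertex 2.795 -2.126 -1.508
vertex 2.213 -1.856 -1.812
endloop
endfacet
facet normal -0.677 0.732 -0.076
outer loop
vertex 2.545 -1.496 -1.298
vertex 2.213 -1.856 -1.812
vertex 1.635 -2.224 -0.201
endloop
endfacet
facet normal -0.677 0.732 -0.076
outer loop
vertex 1.635 -2.224 -0.201
vertex 2.213 -1.856 -1.812
vertex 1.303 -2.584 -0.715
endloop
endfacet
facet normal -0.568 -0.455 0.686
outer loop
vertex 1.635 -2.224 -0.201
vertex 1.303 -2.584 -0.715
vertex 1.885 -2.854 -0.412
endloop
endfacet
facet normal 0.569 0.455 -0.685
outer loop
vertex 2.213 -1.856 -1.812
vertex 2.795 -2.126 -1.508
vertex 2.463 -2.486 -2.023
endloop
endfacet
facet normal -0.744 -0.072 -0.665
outer loop
vertex 2.213 -1.856 -1.812
vertex 2.463 -2.486 -2.023
vertex 1.303 -2.584 -0.715
endloop
endfacet
facet normal -0.744 -0.072 -0.665
outer loop
vertex 1.303 -2.584 -0.715
vertex 2.463 -2.486 -2.023
vertex 1.553 -3.214 -0.926
endloop
endfacet
facet normal -0.568 -0.455 0.686
outer loop
vertex 1.303 -2.584 -0.715
vertex 1.553 -3.214 -0.926
vertex 1.885 -2.854 -0.412
endloop
endfacet
facet normal 0.569 0.455 -0.685
outer loop
vertex 2.463 -2.486 -2.023
vertex 2.795 -2.126 -1.508
vertex 3.045 -2.756 -1.719
endloop
endfacet
facet normal -0.066 -0.805 -0.589
outer loop
vertex 2.463 -2.486 -2.023
vertex 3.045 -2.756 -1.719
vertex 1.553 -3.214 -0.926
endloop
endfacet
facet normal -0.066 -0.805 -0.589
outer loop
vertex 1.553 -3.214 -0.926
vertex 3.045 -2.756 -1.719
vertex 2.135 -3.484 -0.622
endloop
endfacet
facet normal -0.569 -0.454 0.686
outer loop
vertex 1.553 -3.214 -0.926
vertex 2.135 -3.484 -0.622
vertex 1.885 -2.854 -0.412
endloop
endfacet
facet normal 0.568 0.455 -0.686
outer loop
vertex 3.045 -2.756 -1.719
vertex 2.795 -2.126 -1.508
vertex 3.377 -2.396 -1.205
endloop
endfacet
facet normal 0.677 -0.732 0.076
outer loop
vertex 3.045 -2.756 -1.719
vertex 3.377 -2.396 -1.205
vertex 2.135 -3.484 -0.622
endloop
endfacet
facet normal 0.677 -0.732 0.076
outer loop
vertex 2.135 -3.484 -0.622
vertex 3.377 -2.396 -1.205
vertex 2.467 -3.124 -0.108
endloop
endfacet
facet normal -0.569 -0.454 0.686
outer loop
vertex 2.135 -3.484 -0.622
vertex 2.467 -3.124 -0.108
vertex 1.885 -2.854 -0.412
endloop
endfacet
facet normal 0.568 0.455 -0.686
outer loop
vertex 3.377 -2.396 -1.205
vertex 2.795 -2.126 -1.508
vertex 3.127 -1.766 -0.994
endloop
endfacet
facet normal 0.744 0.072 0.665
outer loop
vertex 3.377 -2.396 -1.205
vertex 3.127 -1.766 -0.994
vertex 2.467 -3.124 -0.108
endloop
endfacet
facet normal 0.744 0.072 0.665
outer loop
vertex 2.467 -3.124 -0.108
vertex 3.127 -1.766 -0.994
vertex 2.217 -2.494 0.103
endloop
endfacet
facet normal -0.569 -0.455 0.685
outer loop
vertex 2.467 -3.124 -0.108
vertex 2.217 -2.494 0.103
vertex 1.885 -2.854 -0.412
endloop
endfacet

endsolid
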